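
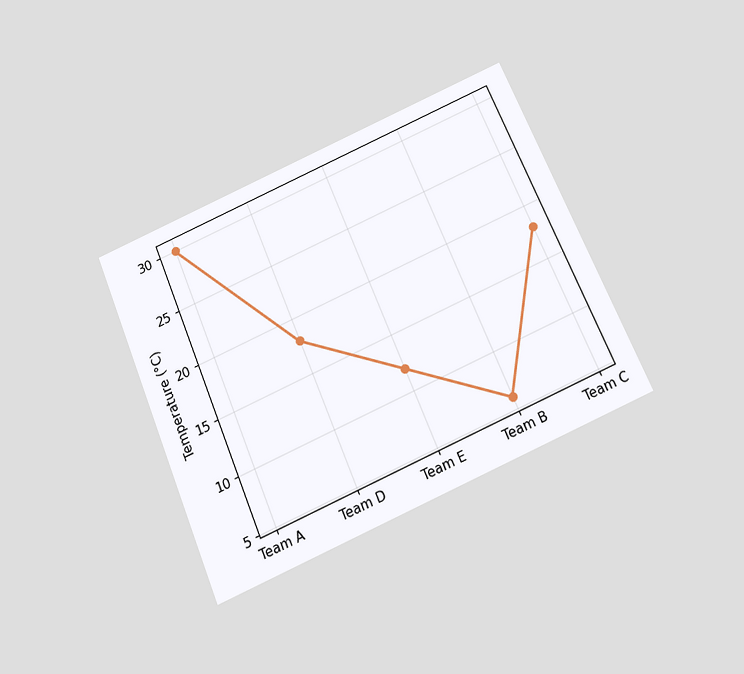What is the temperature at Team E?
The chart is tilted about 23° counter-clockwise and viewed slightly from below. At Team E, the line is at 12°C.

12°C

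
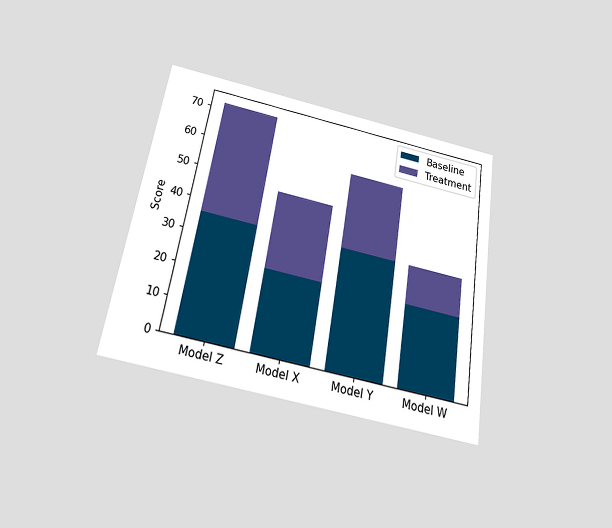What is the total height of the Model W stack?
36

The chart is tilted about 9° clockwise and viewed slightly from below. The Model W stack's top reaches 36 on the y-axis.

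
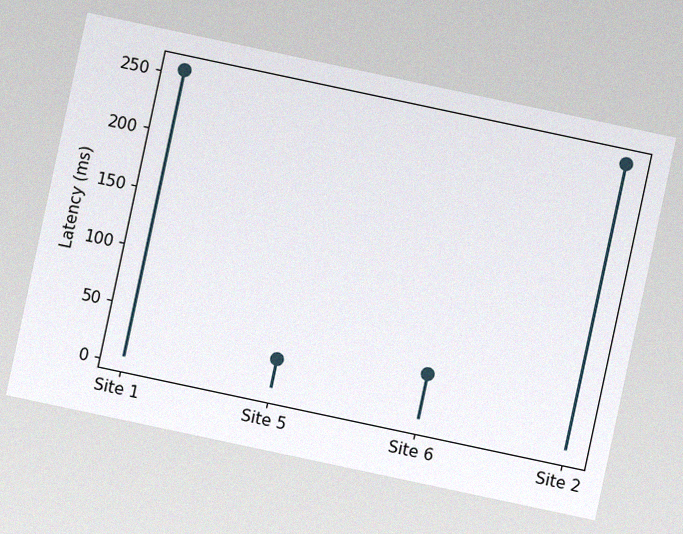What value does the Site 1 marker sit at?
255ms

The chart is tilted about 12° clockwise, with some photo noise. The Site 1 marker sits at 255ms.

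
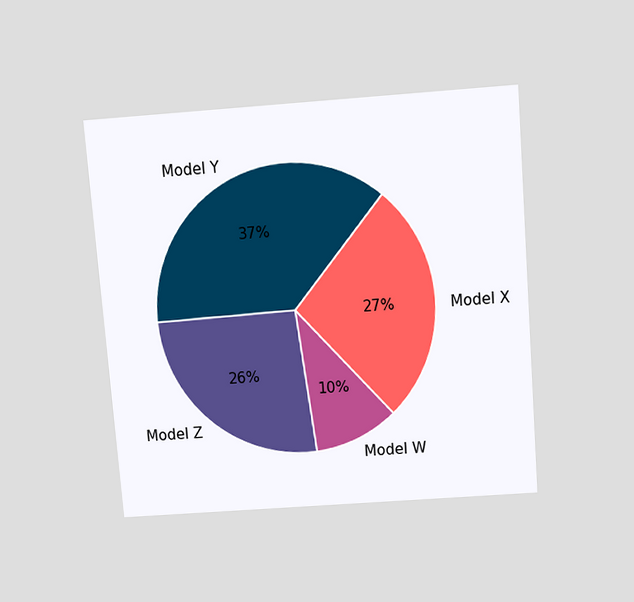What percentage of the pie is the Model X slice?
The chart is tilted about 4° counter-clockwise and viewed slightly from above. The Model X slice takes up 27% of the pie.

27%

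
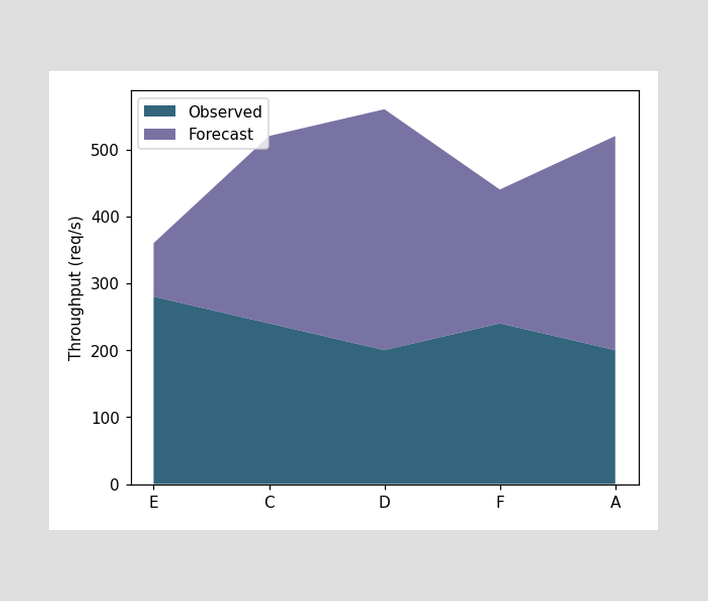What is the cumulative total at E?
The stacked total at E reaches 360req/s.

360req/s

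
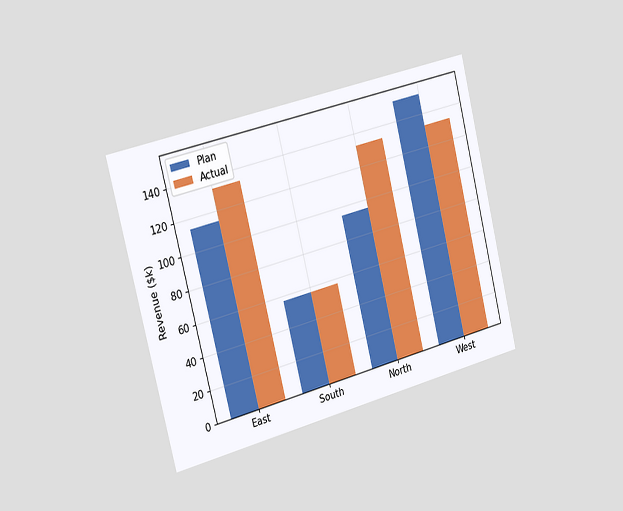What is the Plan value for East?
The chart is tilted about 14° counter-clockwise and viewed slightly from the left. The Plan bar at East reaches $114k on the y-axis.

$114k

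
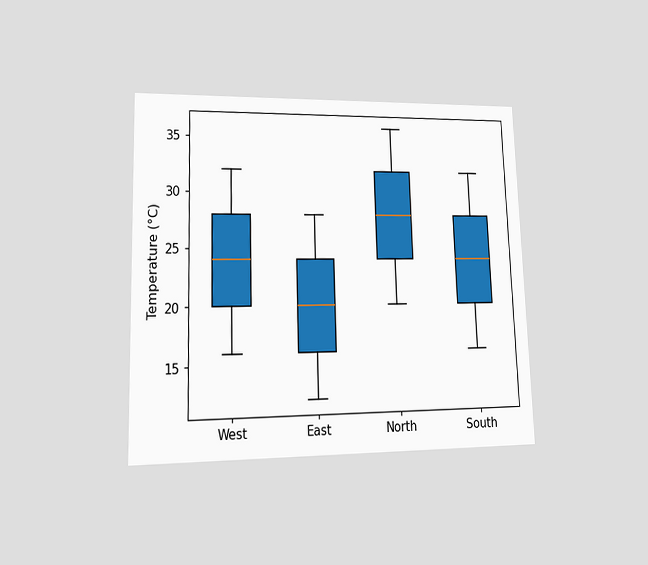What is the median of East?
20°C

The chart is viewed at a slight angle. The median line in the East box sits at 20°C.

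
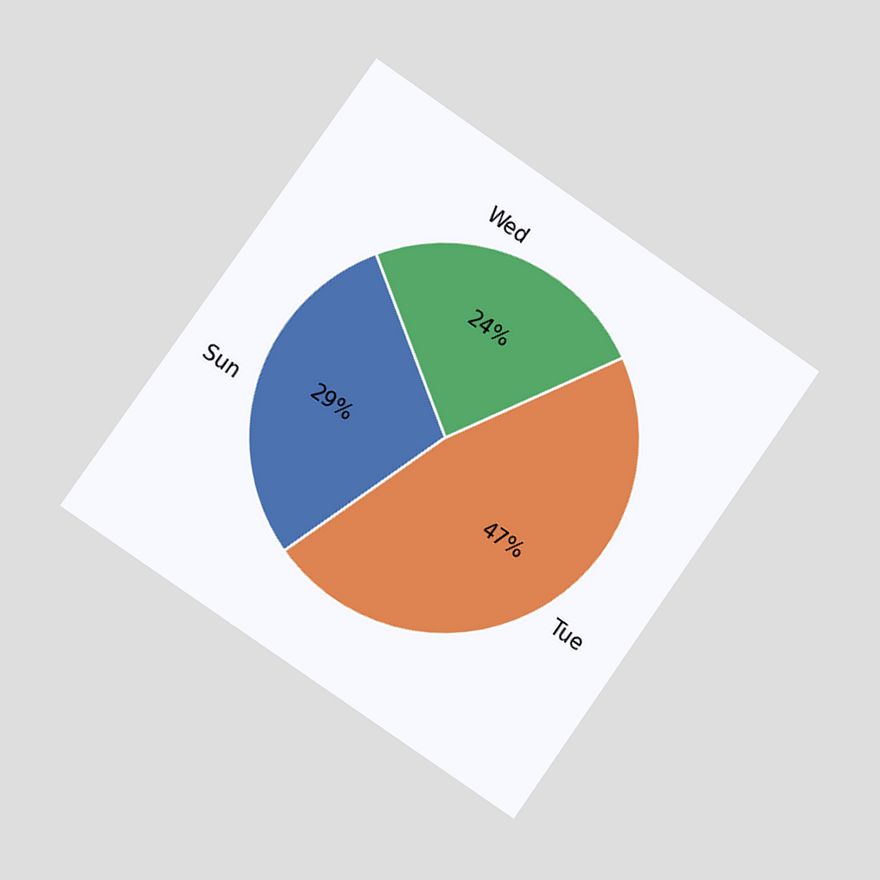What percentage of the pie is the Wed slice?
The chart is tilted about 35° clockwise and viewed slightly from the left. The Wed slice takes up 24% of the pie.

24%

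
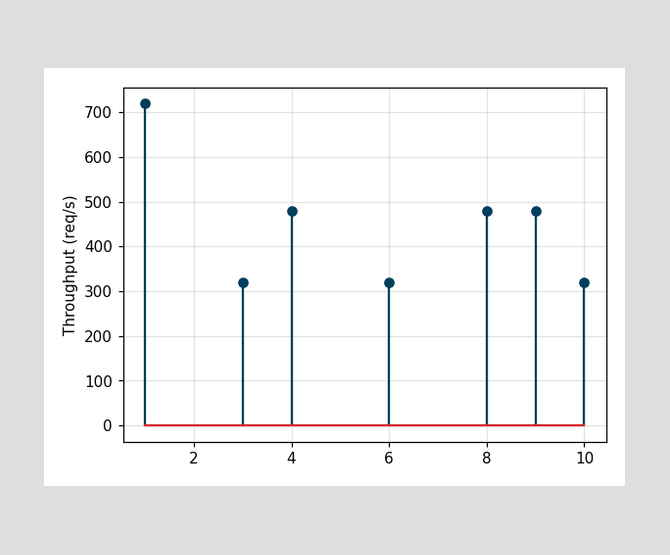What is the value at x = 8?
The stem at x=8 reaches 480req/s.

480req/s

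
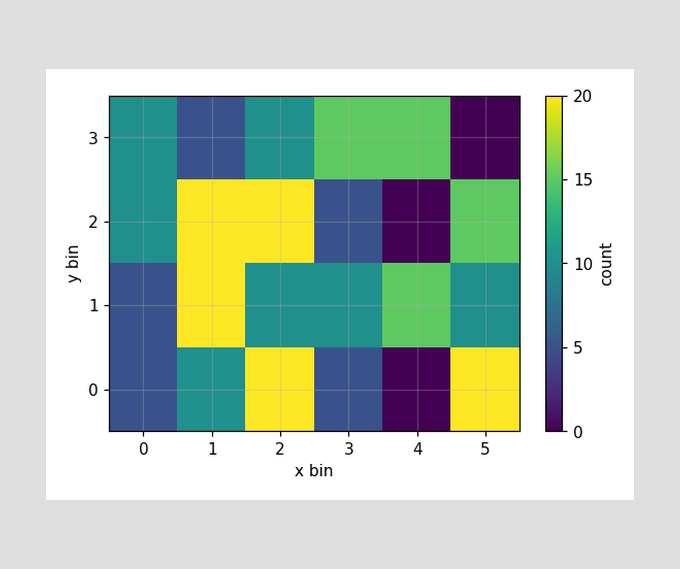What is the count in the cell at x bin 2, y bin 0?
20

Matching the cell (2, 0) against the colorbar gives 20.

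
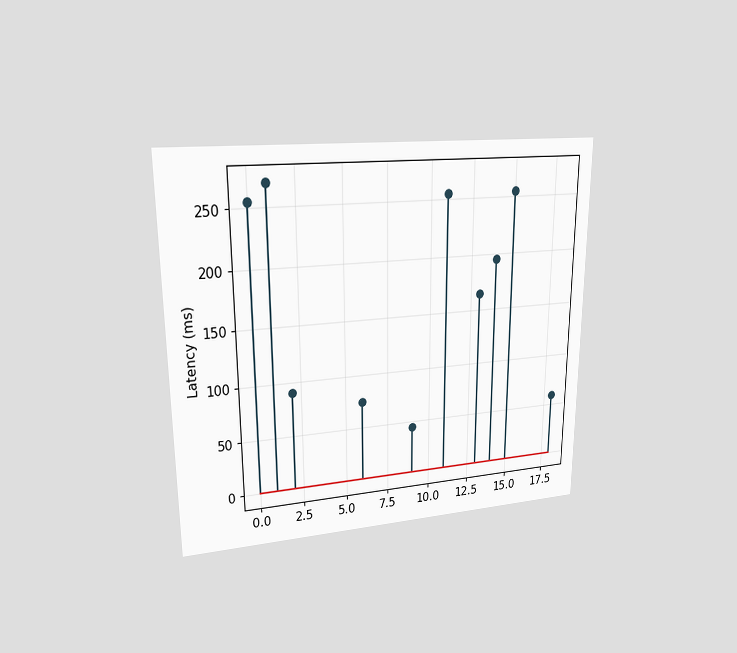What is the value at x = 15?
The chart is viewed at a slight angle. The stem at x=15 reaches 255ms.

255ms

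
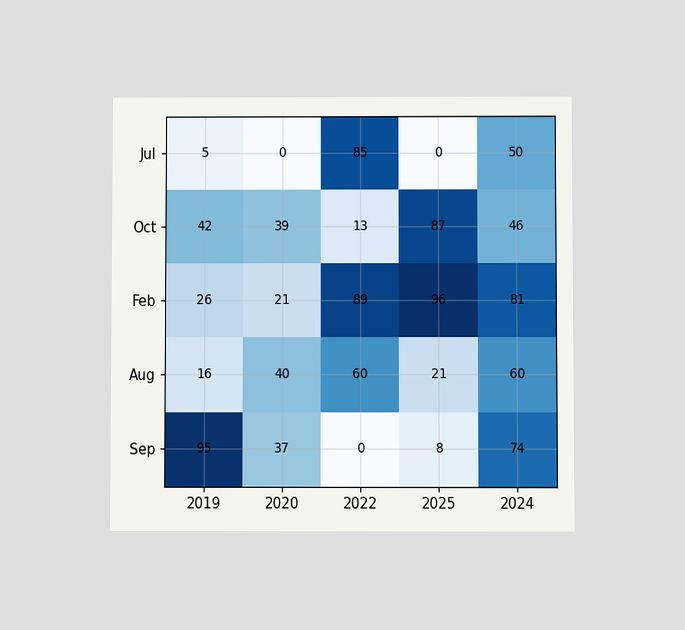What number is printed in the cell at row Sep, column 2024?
74

The chart is viewed at a slight angle. The (Sep, 2024) cell reads 74.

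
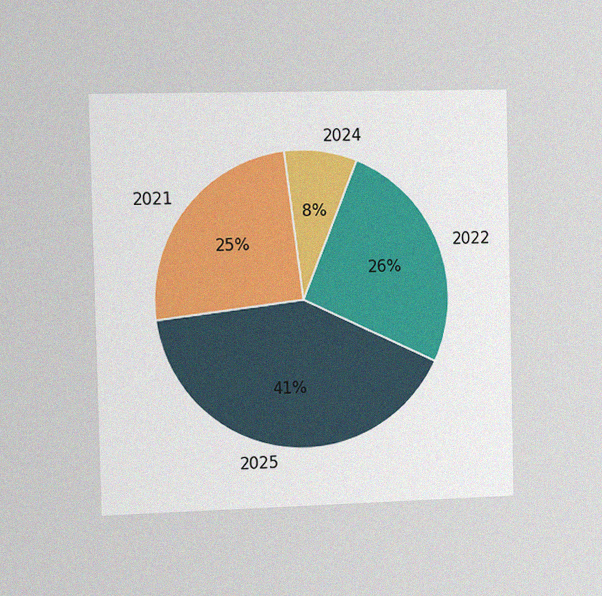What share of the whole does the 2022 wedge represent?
The chart is viewed slightly from the left, with some photo noise. The 2022 slice takes up 26% of the pie.

26%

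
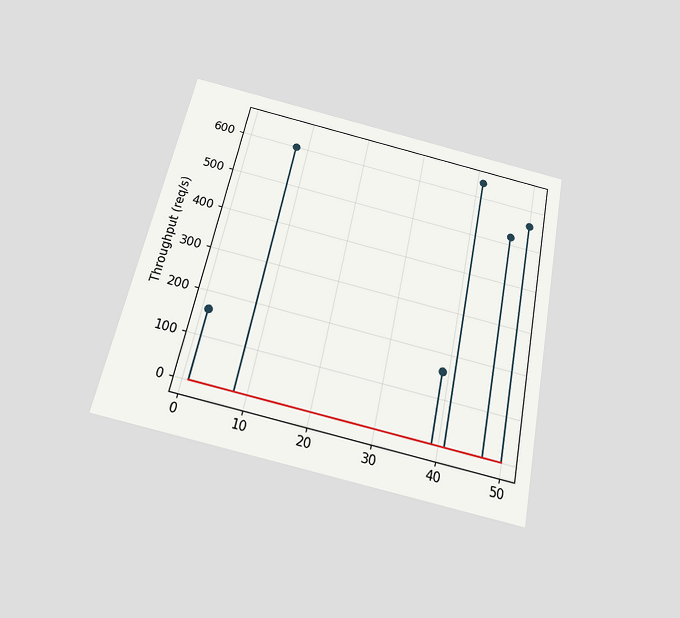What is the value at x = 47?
The chart is tilted about 12° clockwise and viewed slightly from below. The stem at x=47 reaches 520req/s.

520req/s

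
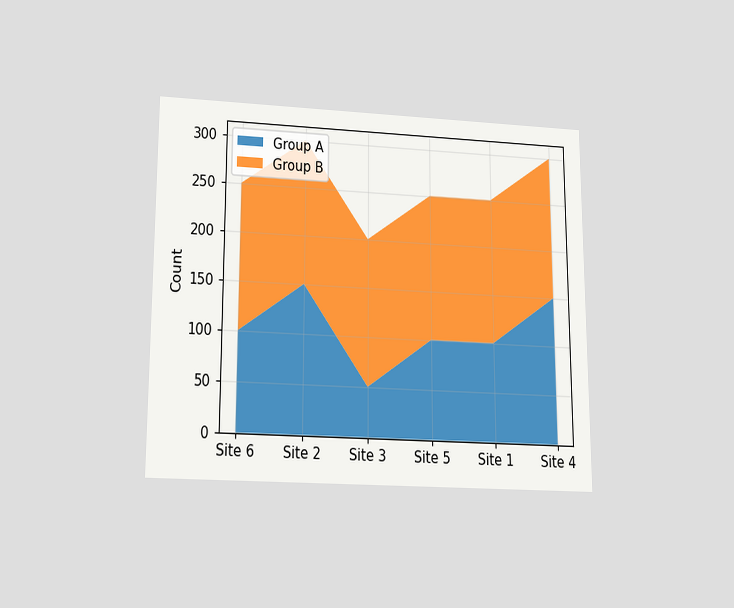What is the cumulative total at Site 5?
250

The chart is viewed slightly from below. The stacked total at Site 5 reaches 250.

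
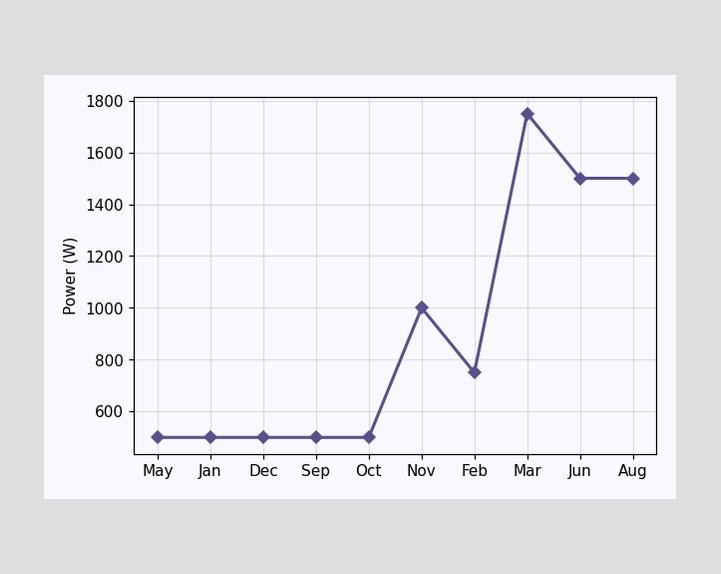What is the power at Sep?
500W

At Sep, the line is at 500W.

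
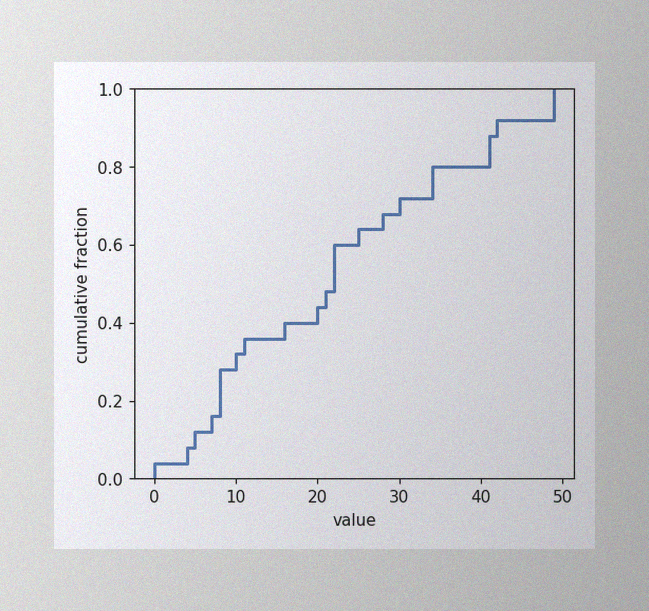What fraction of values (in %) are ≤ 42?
92%

The image has some photo noise and uneven lighting. At x=42 the ECDF step is at 92%.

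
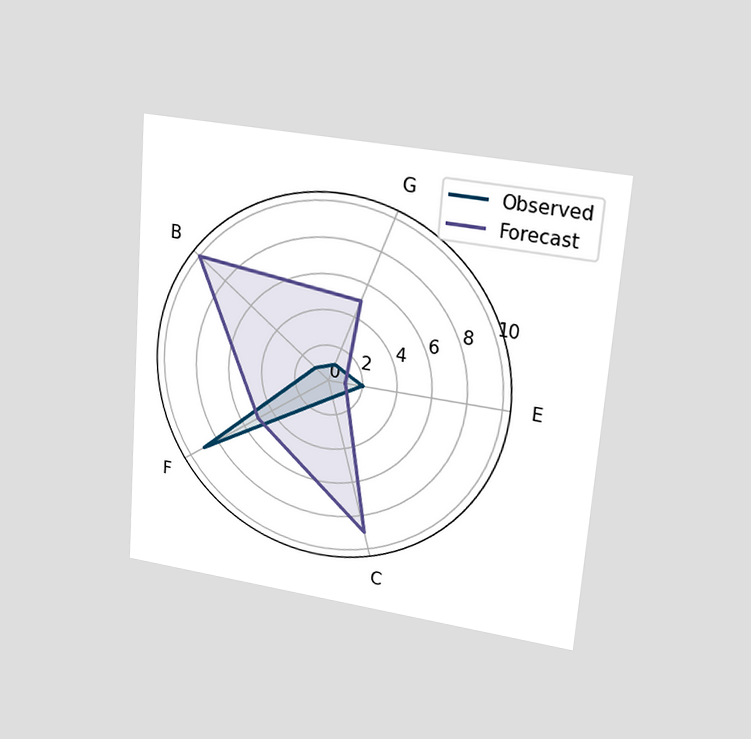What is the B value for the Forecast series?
10

The chart is tilted about 4° clockwise and viewed at a slight angle. On the B axis, Forecast reaches 10.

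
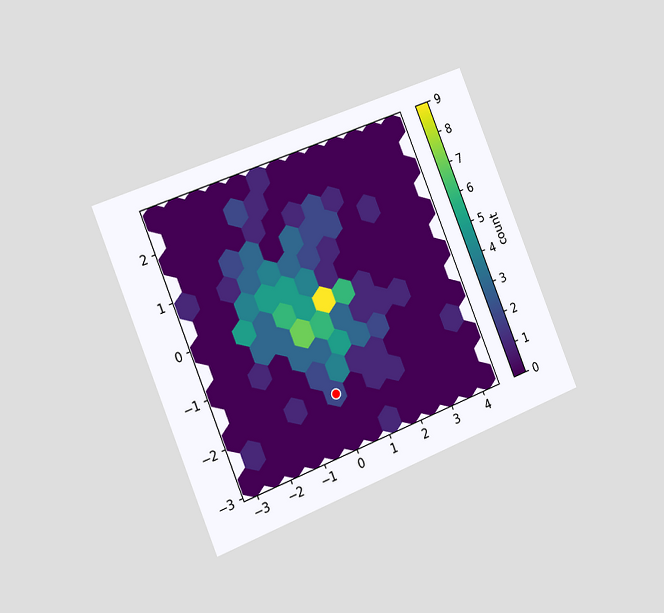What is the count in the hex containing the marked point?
The chart is tilted about 22° counter-clockwise and viewed slightly from the left. The marked hex reads 2 on the colorbar.

2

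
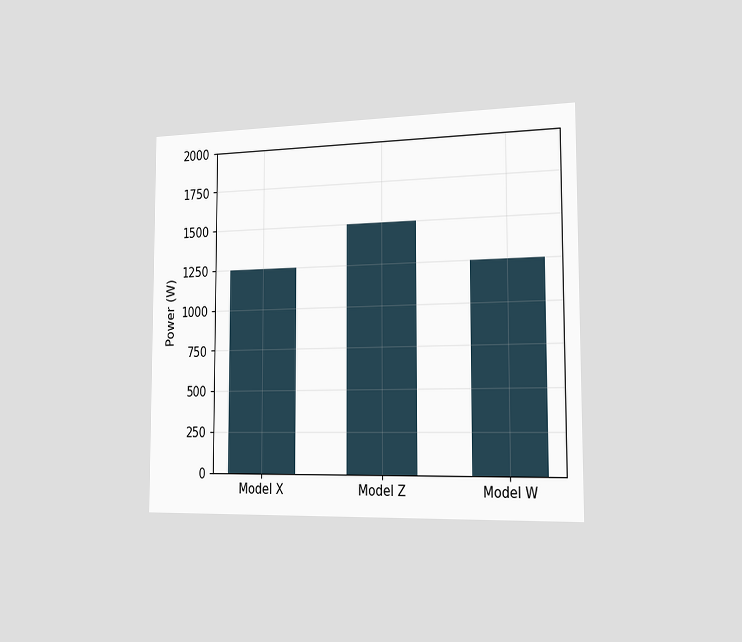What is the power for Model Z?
The chart is viewed slightly from the right. Reading along the chart's y-axis, the Model Z bar reaches 1500W.

1500W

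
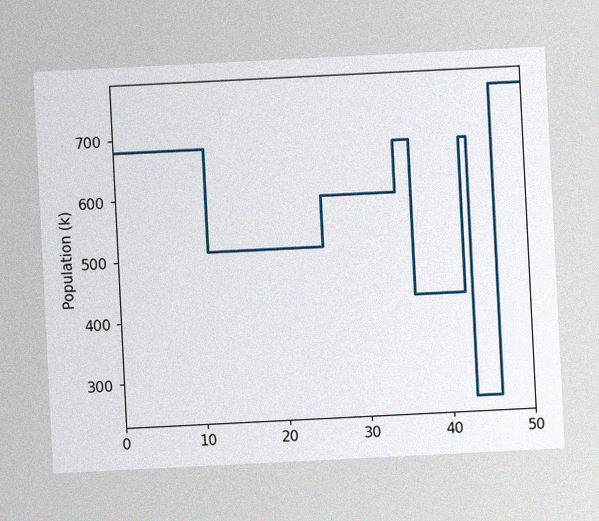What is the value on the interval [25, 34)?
595k

The chart is tilted about 3° counter-clockwise, with some photo noise. On [25, 34) the step sits at 595k.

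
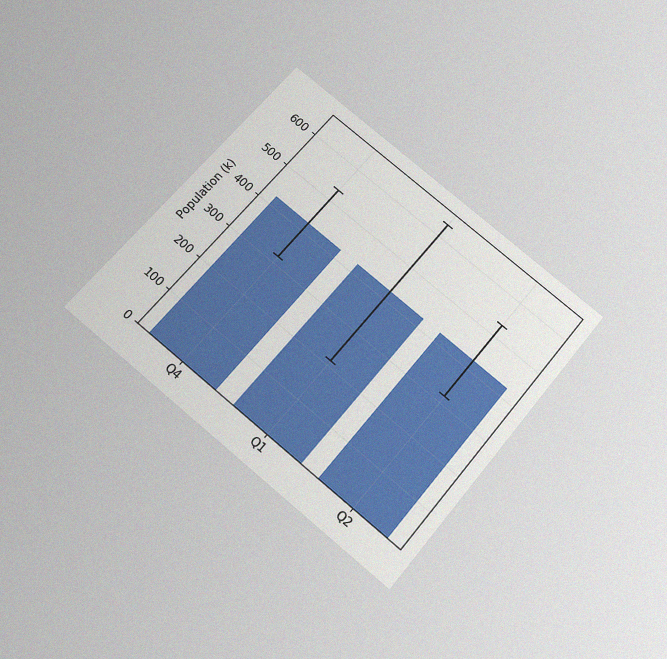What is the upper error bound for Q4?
530k

The chart is tilted about 40° clockwise and viewed slightly from below, with some photo noise. The Q4 bar's upper whisker reaches 530k.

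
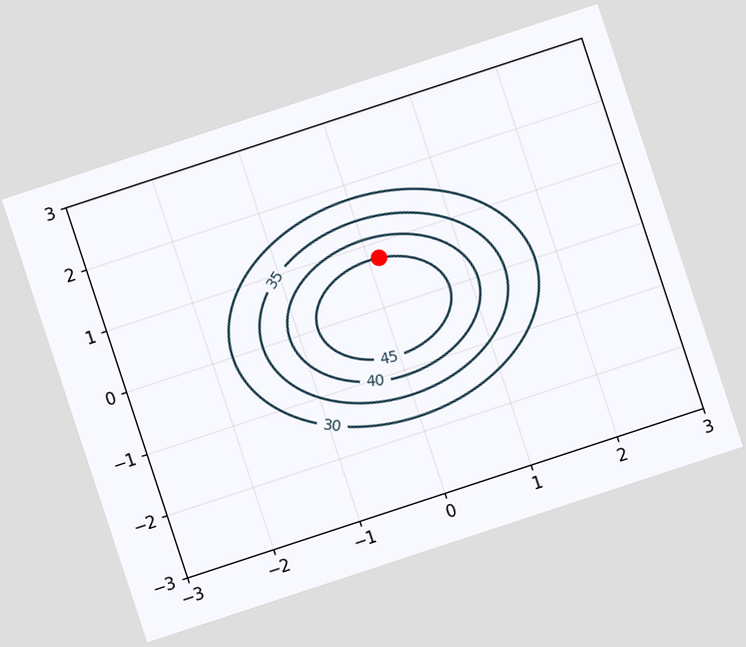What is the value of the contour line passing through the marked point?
The chart is tilted about 18° counter-clockwise. The marked point sits on the contour labelled 45.

45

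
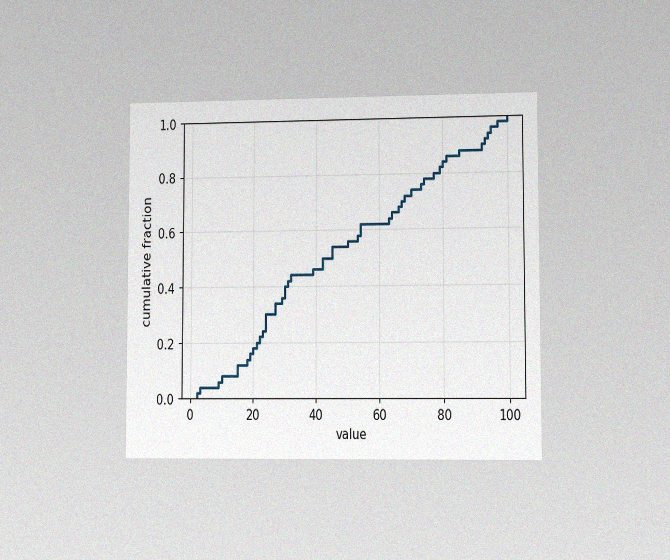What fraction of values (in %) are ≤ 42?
50%

The chart is viewed slightly from the right, with some photo noise. At x=42 the ECDF step is at 50%.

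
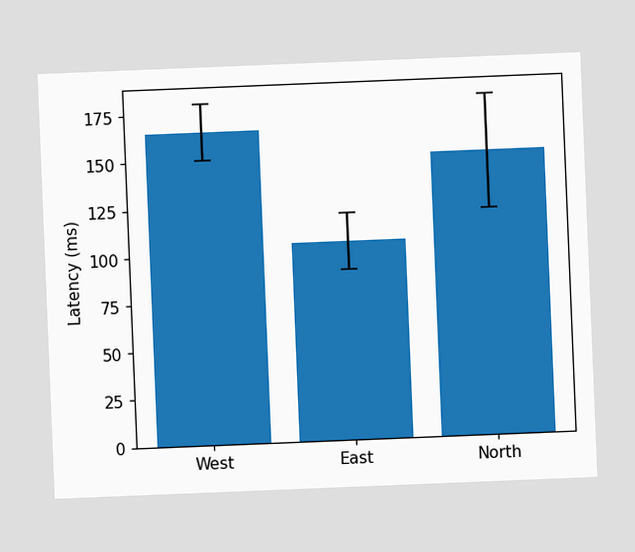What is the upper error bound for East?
120ms

The chart is tilted about 2° counter-clockwise. The East bar's upper whisker reaches 120ms.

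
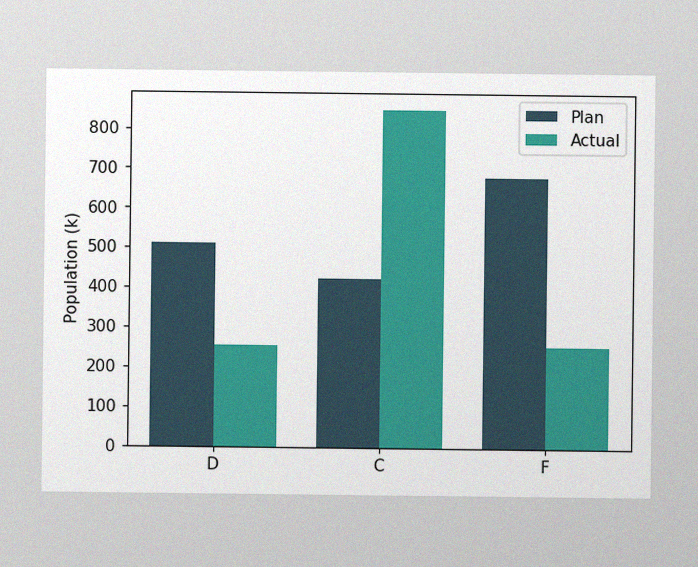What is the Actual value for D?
255k

The image has some photo noise and uneven lighting. The Actual bar at D reaches 255k on the y-axis.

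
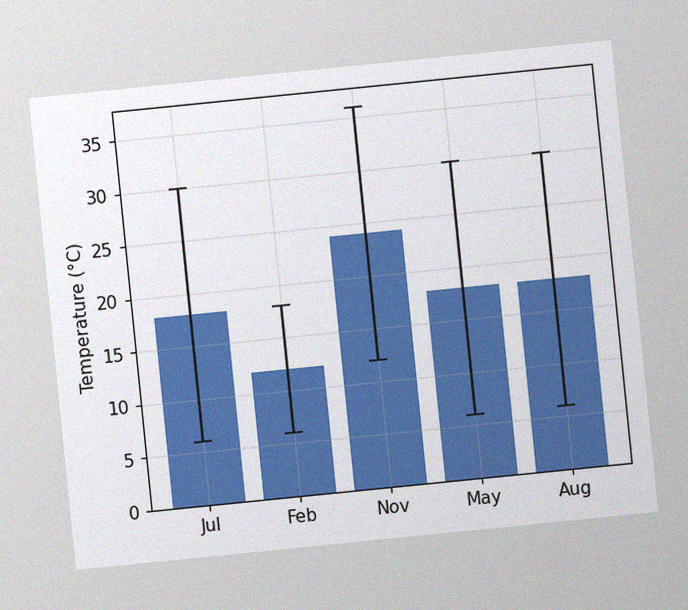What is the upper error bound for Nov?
36°C

The chart is tilted about 6° counter-clockwise, with some photo noise. The Nov bar's upper whisker reaches 36°C.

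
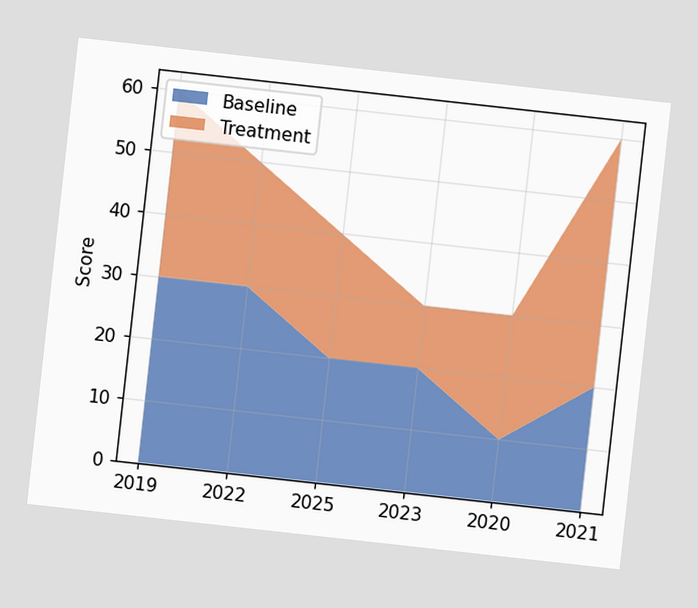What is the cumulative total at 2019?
60

The chart is tilted about 6° clockwise. The stacked total at 2019 reaches 60.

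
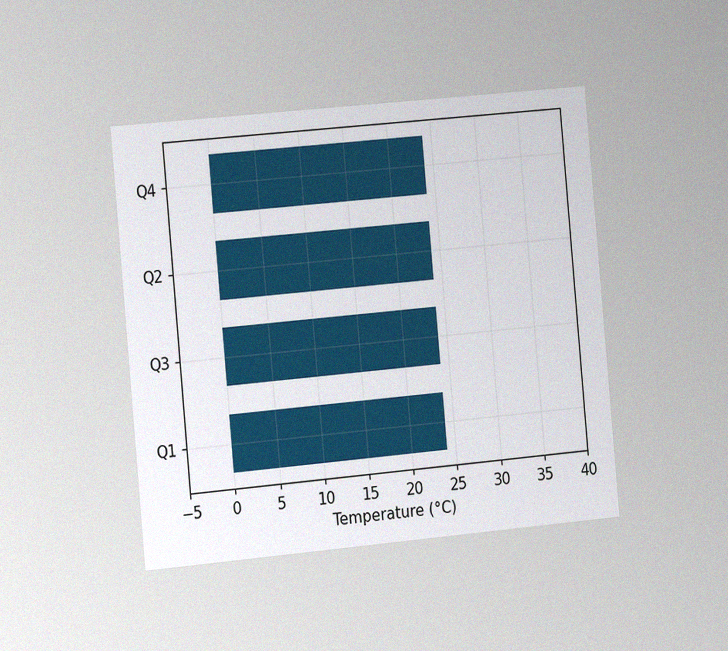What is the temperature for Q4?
The chart is tilted about 5° counter-clockwise and viewed at a slight angle, with some photo noise. Reading along the chart's x-axis, the Q4 bar reaches 24°C.

24°C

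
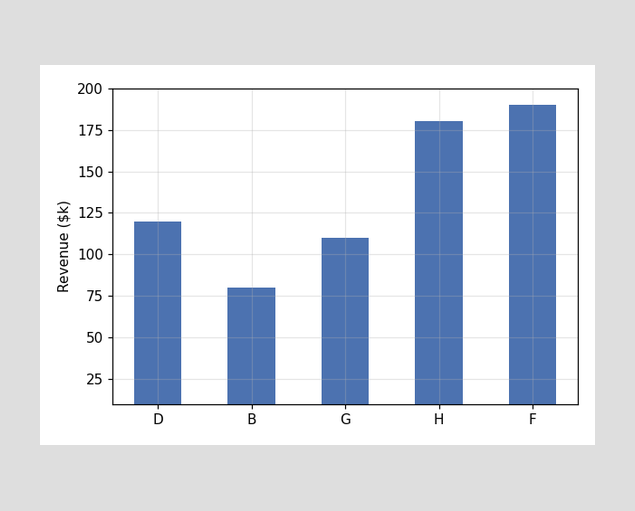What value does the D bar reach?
$120k

Reading along the chart's y-axis, the D bar reaches $120k.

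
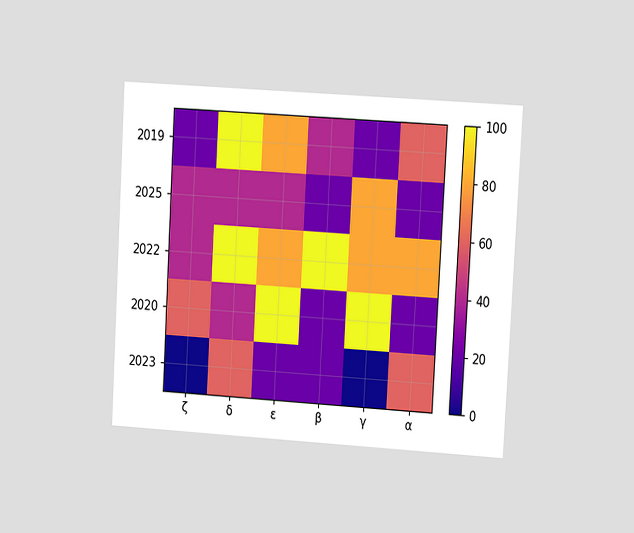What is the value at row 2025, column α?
The chart is tilted about 3° clockwise and viewed at a slight angle. Matching cell (2025, α) against the colorbar gives 20.

20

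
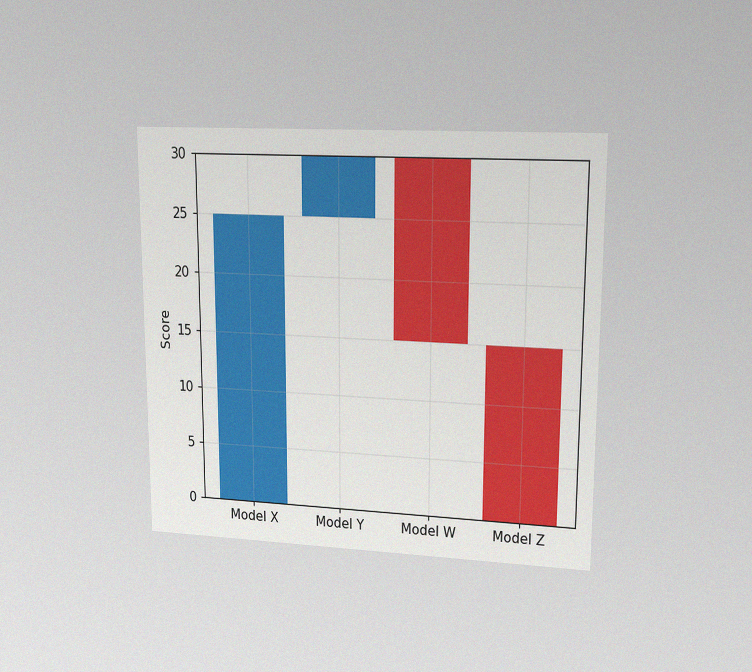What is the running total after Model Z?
The chart is viewed at a slight angle, with some photo noise. After Model Z the running total reaches 0.

0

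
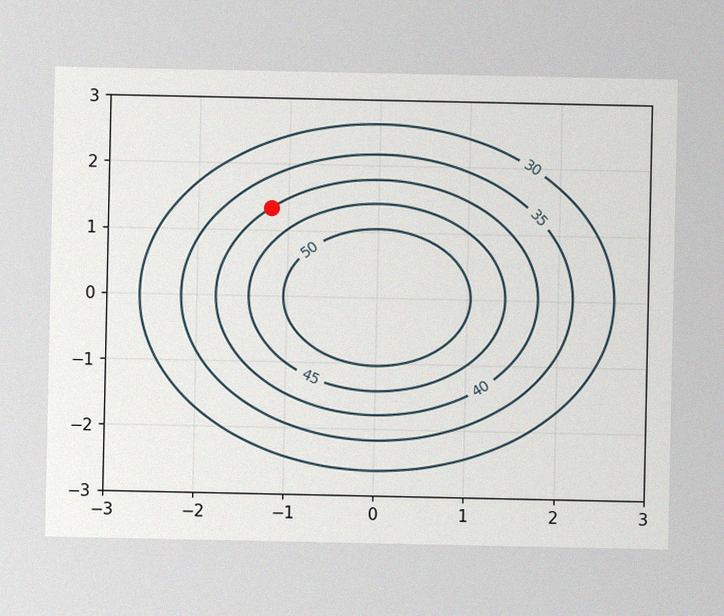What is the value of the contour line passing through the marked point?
The image has some photo noise and uneven lighting. The marked point sits on the contour labelled 40.

40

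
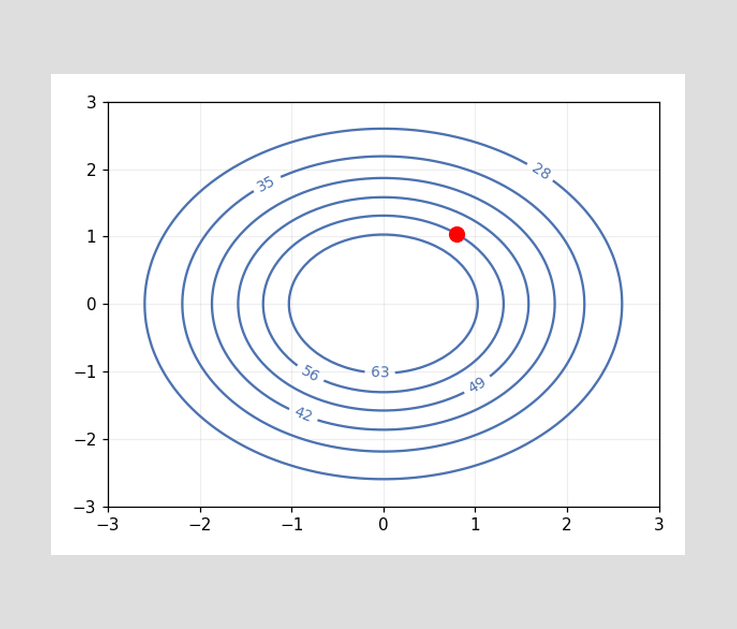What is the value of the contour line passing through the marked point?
56

The marked point sits on the contour labelled 56.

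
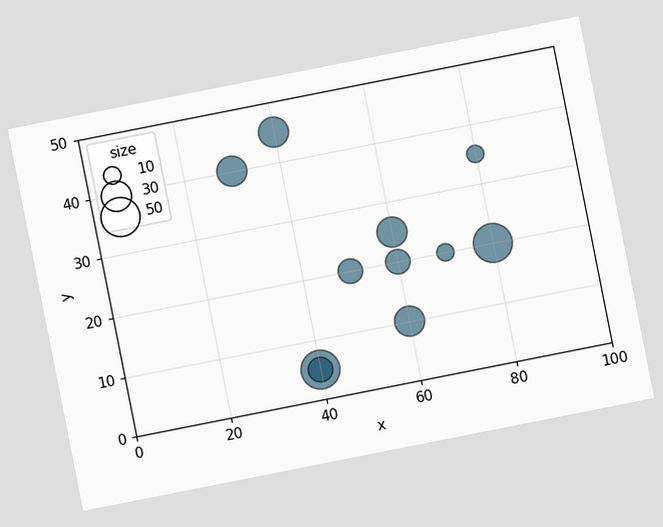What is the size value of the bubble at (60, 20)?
20

The chart is tilted about 11° counter-clockwise. Matching the bubble at (60, 20) against the size legend gives 20.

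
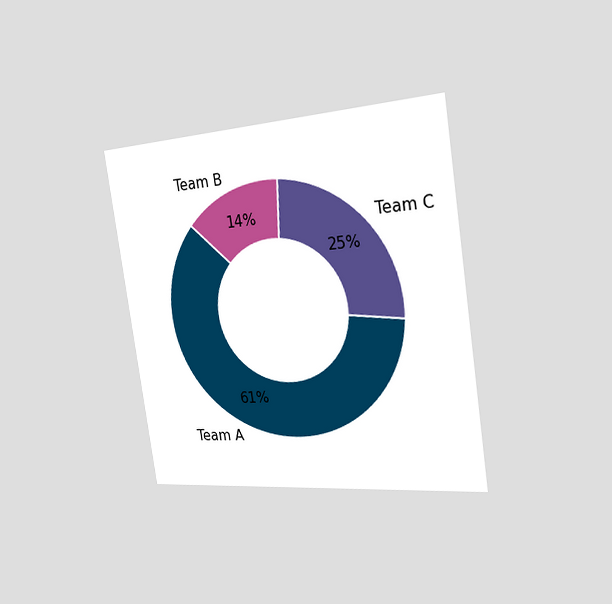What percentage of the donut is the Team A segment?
The chart is tilted about 9° counter-clockwise and viewed slightly from the right. The Team A segment takes up 61% of the ring.

61%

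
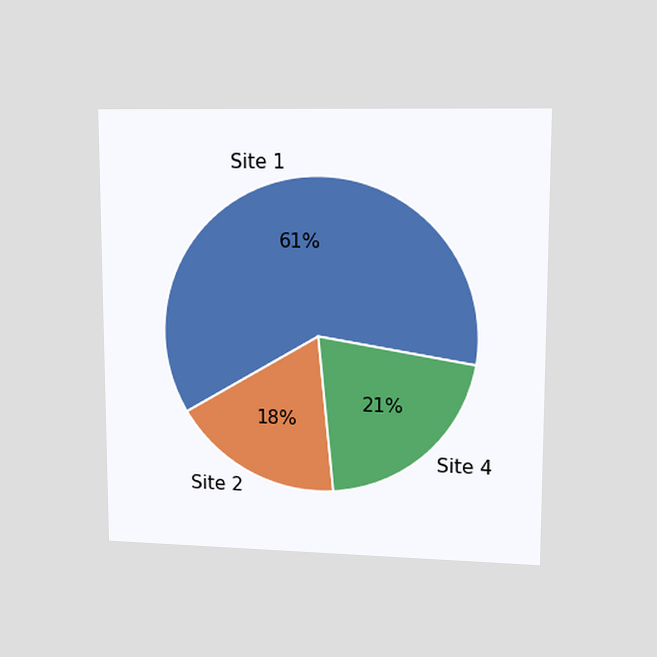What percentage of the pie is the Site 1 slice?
The chart is viewed at a slight angle. The Site 1 slice takes up 61% of the pie.

61%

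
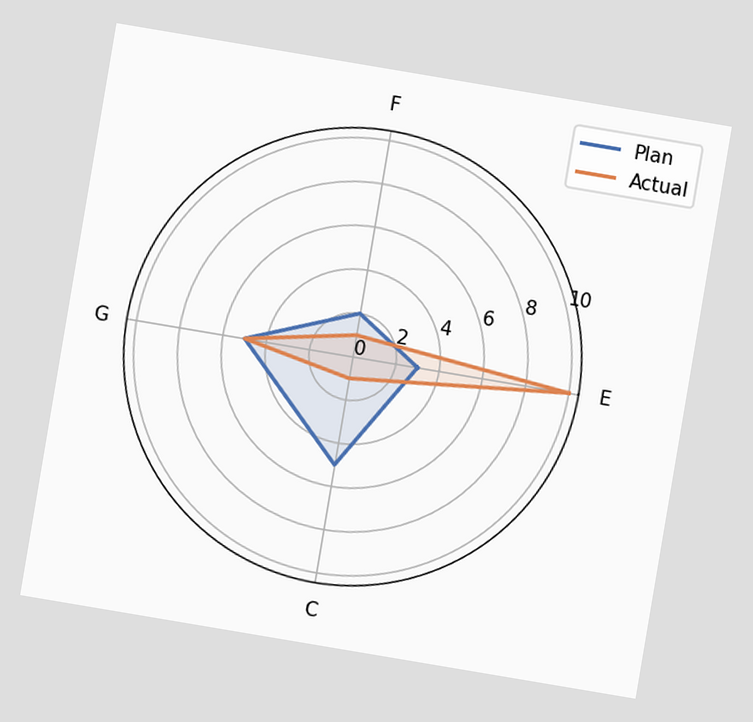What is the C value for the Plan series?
5

The chart is tilted about 10° clockwise. On the C axis, Plan reaches 5.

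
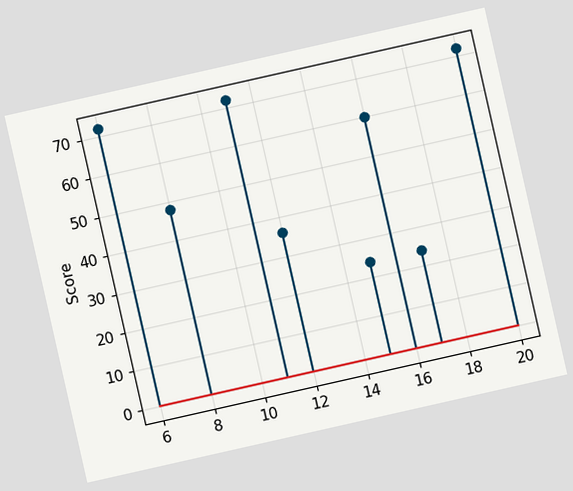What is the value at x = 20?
The chart is tilted about 13° counter-clockwise. The stem at x=20 reaches 72.

72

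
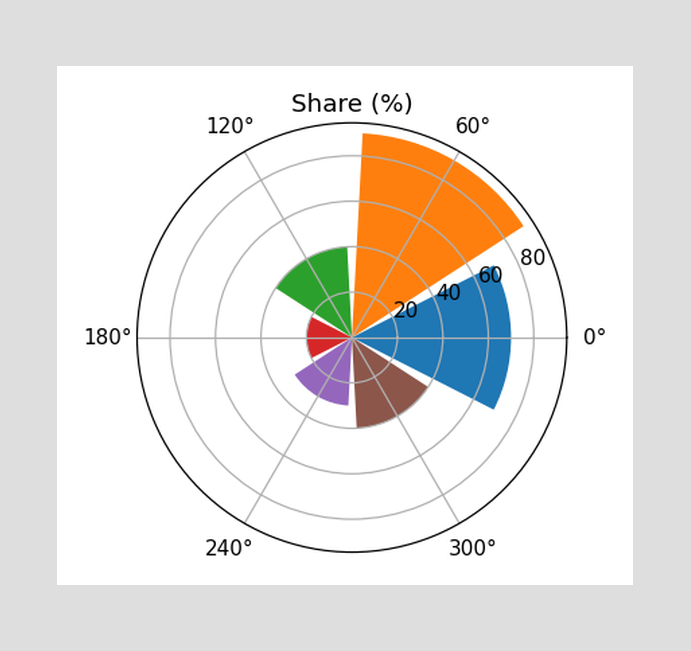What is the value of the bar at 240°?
30%

The bar at 240° reaches 30% on the radial axis.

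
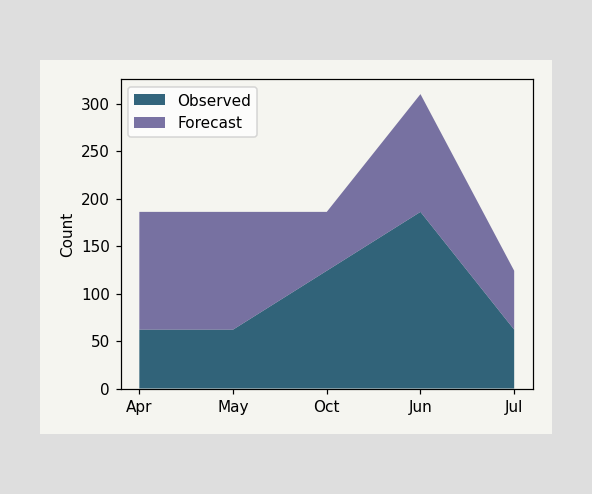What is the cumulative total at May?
186

The stacked total at May reaches 186.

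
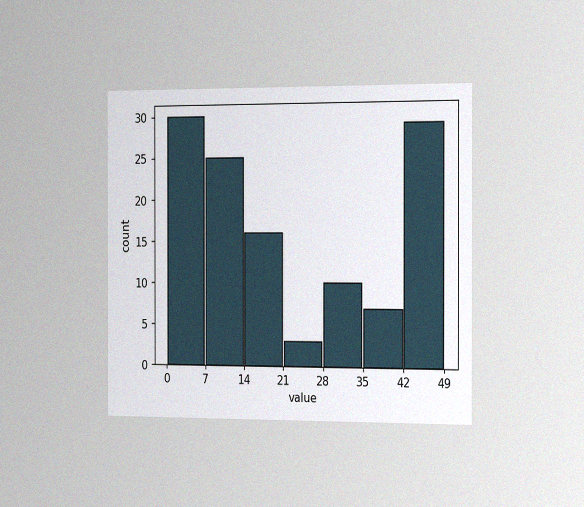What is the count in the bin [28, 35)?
10

The chart is viewed slightly from the right, with some photo noise. The [28, 35) bin has height 10.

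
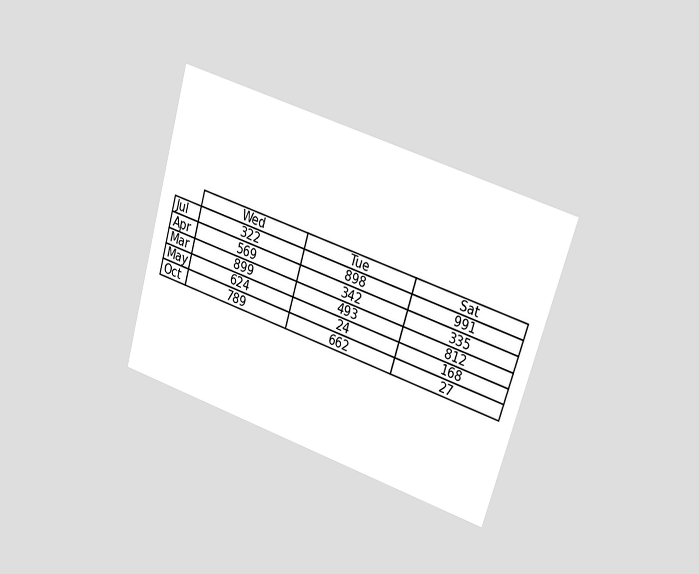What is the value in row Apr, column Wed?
The chart is tilted about 17° clockwise and viewed at a slight angle. The (Apr, Wed) cell reads 569.

569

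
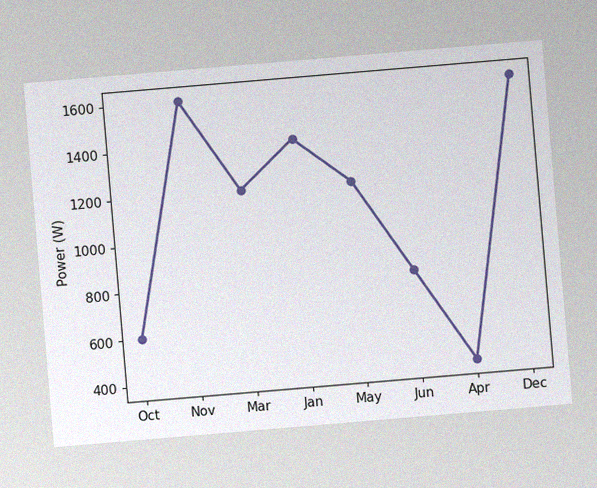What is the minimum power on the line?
400W

The chart is tilted about 5° counter-clockwise, with some photo noise. The lowest point is at Apr, and reading across to the y-axis gives 400W.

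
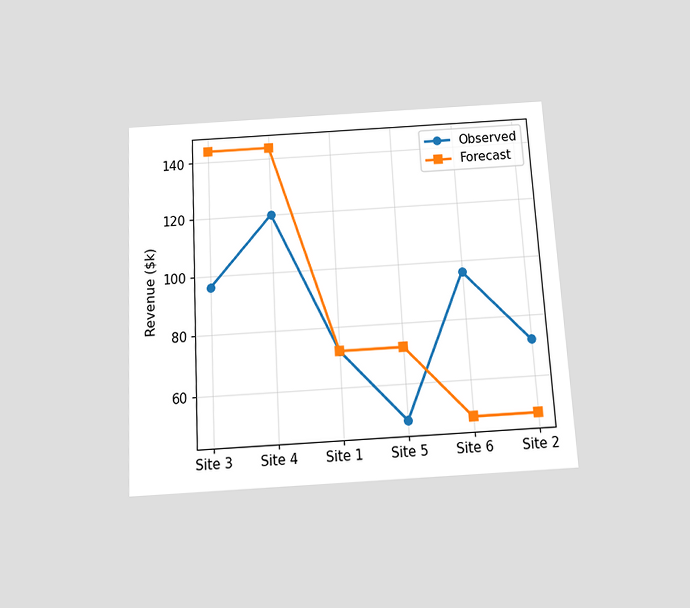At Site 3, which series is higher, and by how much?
The chart is tilted about 3° counter-clockwise and viewed slightly from below. At Site 3, Forecast sits above the other line by $48k.

Forecast, by $48k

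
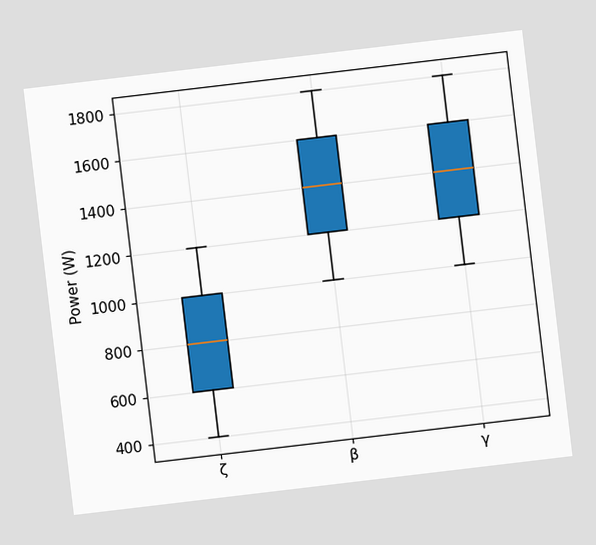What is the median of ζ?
The chart is tilted about 7° counter-clockwise. The median line in the ζ box sits at 800W.

800W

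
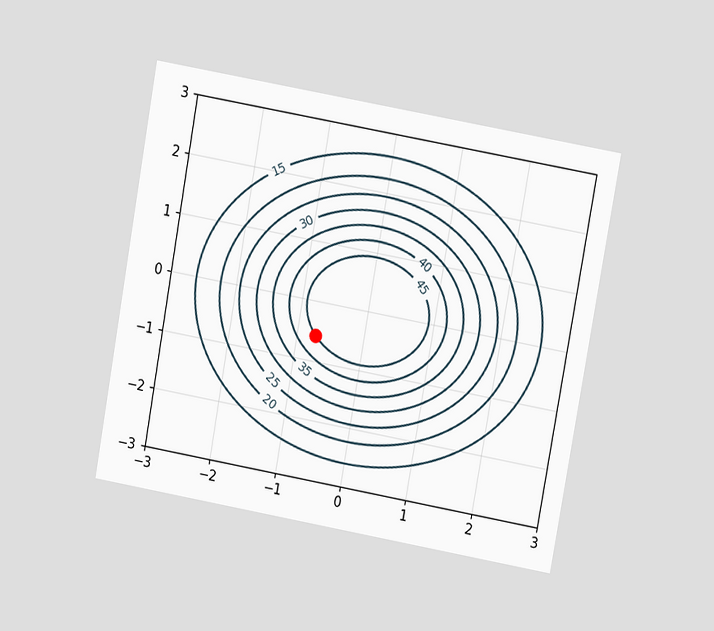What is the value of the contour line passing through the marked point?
The chart is tilted about 10° clockwise and viewed at a slight angle. The marked point sits on the contour labelled 45.

45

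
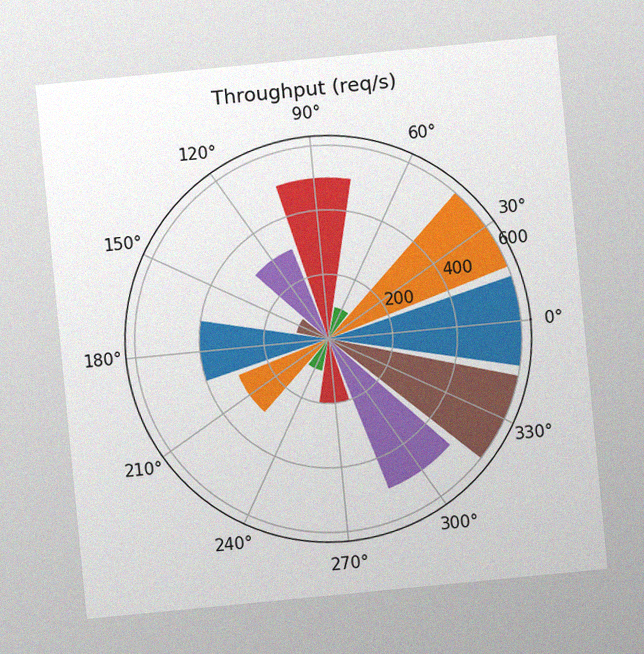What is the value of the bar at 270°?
200req/s

The chart is tilted about 6° counter-clockwise, with some photo noise. The bar at 270° reaches 200req/s on the radial axis.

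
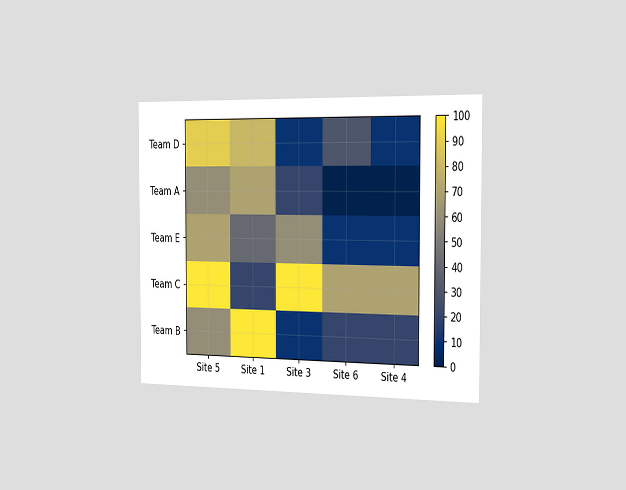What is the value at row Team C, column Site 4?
The chart is viewed slightly from the right. Matching cell (Team C, Site 4) against the colorbar gives 70.

70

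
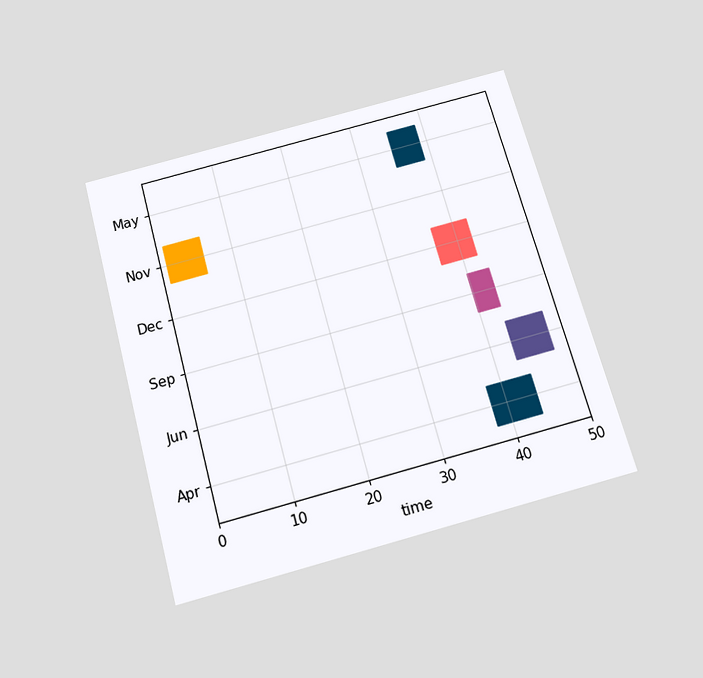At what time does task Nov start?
1

The chart is tilted about 15° counter-clockwise and viewed slightly from below. The Nov bar begins at t=1.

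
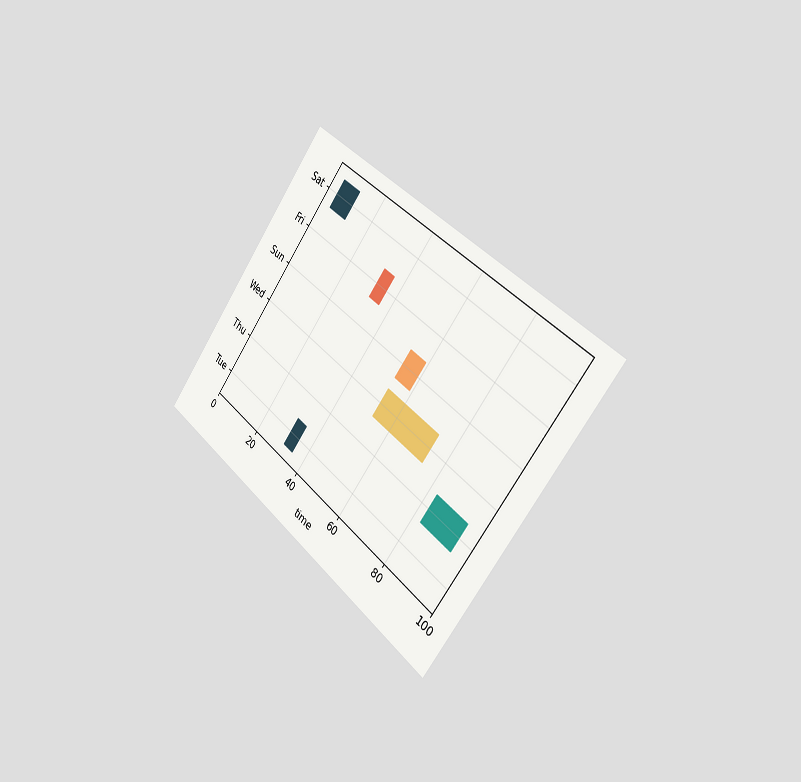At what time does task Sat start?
4

The chart is tilted about 38° clockwise and viewed slightly from the right. The Sat bar begins at t=4.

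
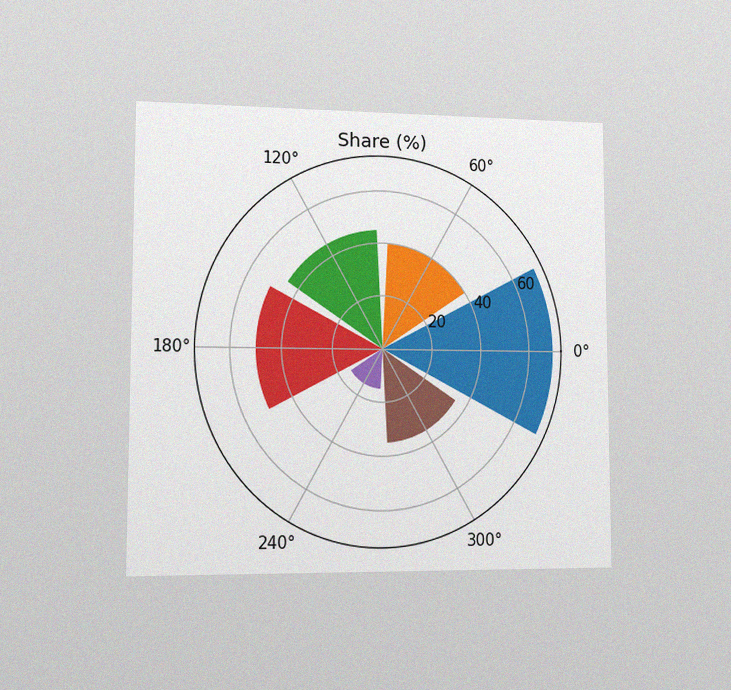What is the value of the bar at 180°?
The chart is viewed slightly from the left, with some photo noise. The bar at 180° reaches 50% on the radial axis.

50%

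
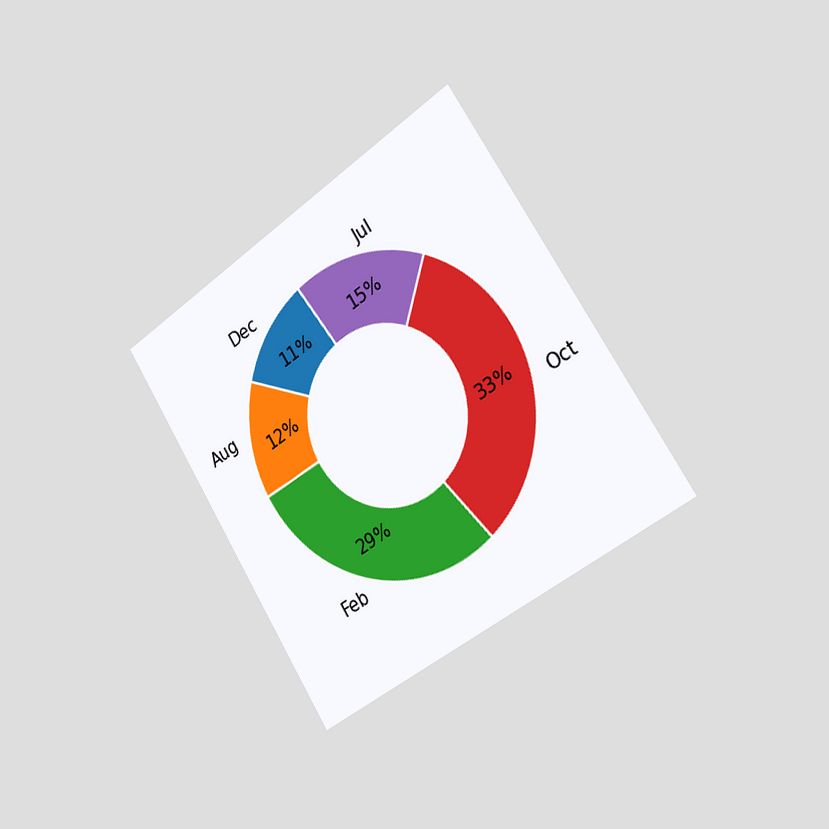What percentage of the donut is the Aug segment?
12%

The chart is tilted about 33° counter-clockwise and viewed slightly from the right. The Aug segment takes up 12% of the ring.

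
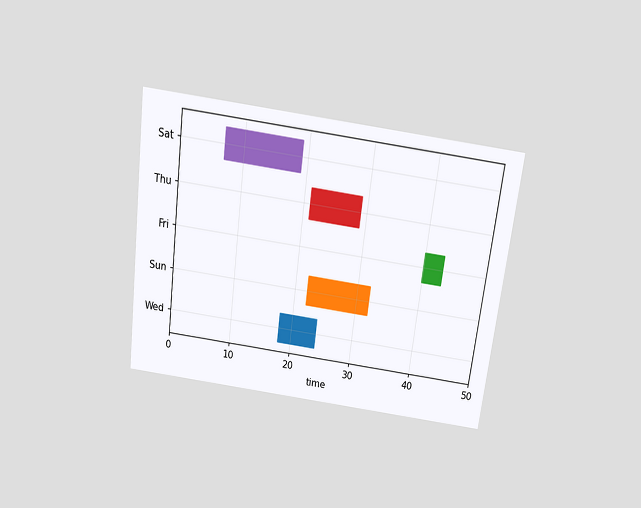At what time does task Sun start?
The chart is tilted about 7° clockwise and viewed slightly from above. The Sun bar begins at t=22.

22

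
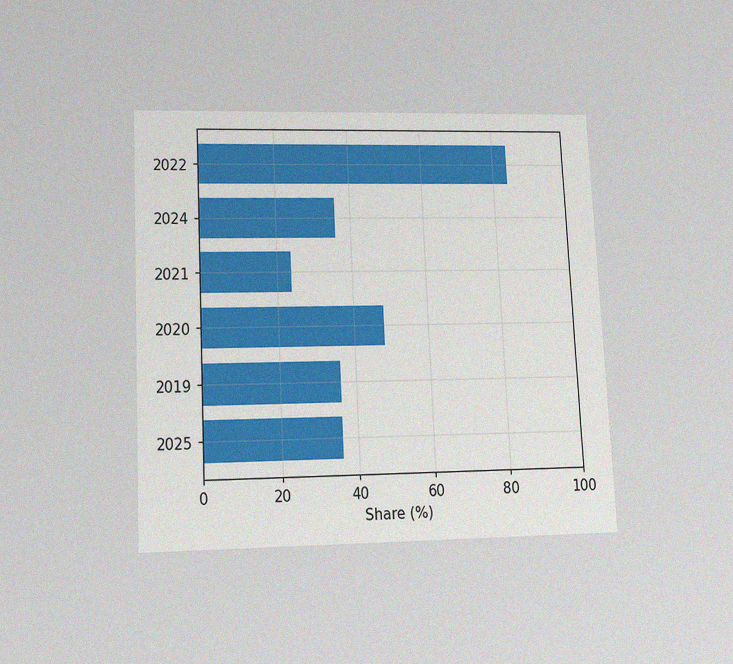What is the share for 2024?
The chart is tilted about 3° counter-clockwise and viewed slightly from below, with some photo noise. Reading along the chart's x-axis, the 2024 bar reaches 36%.

36%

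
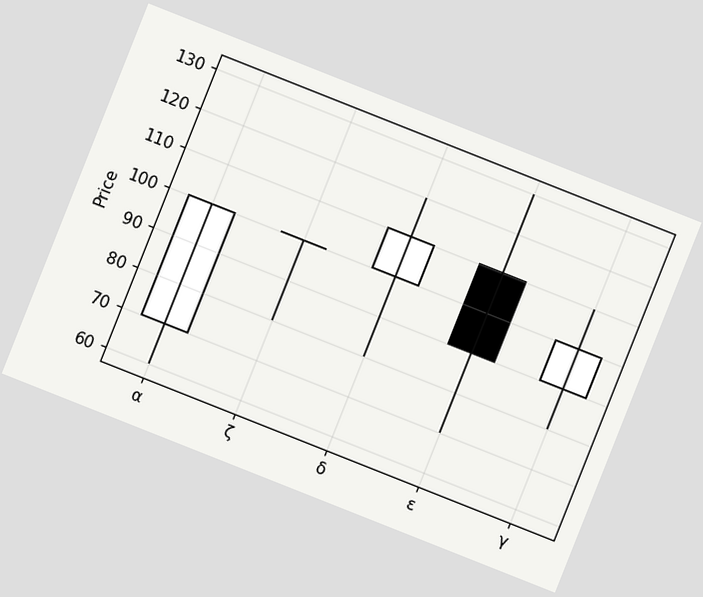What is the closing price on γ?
The chart is tilted about 22° clockwise. The γ candle closes at 100.

100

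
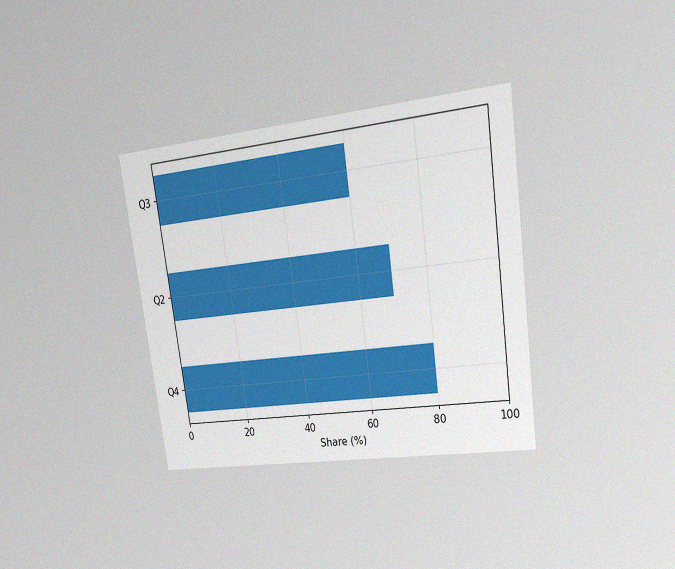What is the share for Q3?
60%

The chart is tilted about 8° counter-clockwise and viewed at a slight angle, with some photo noise. Reading along the chart's x-axis, the Q3 bar reaches 60%.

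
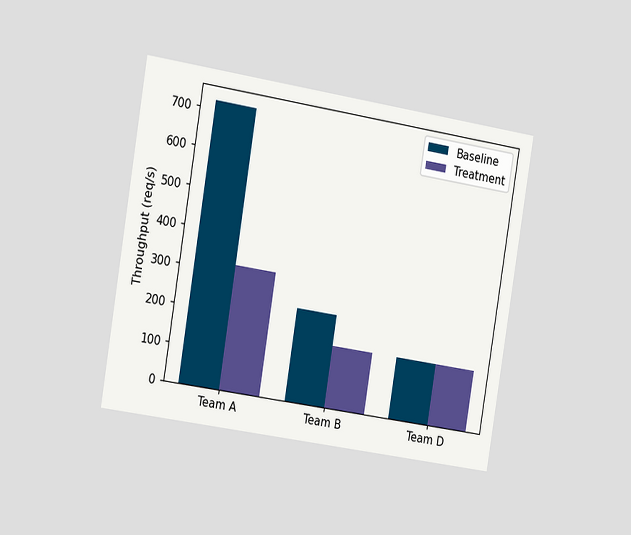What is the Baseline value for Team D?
160req/s

The chart is tilted about 9° clockwise and viewed slightly from the left. The Baseline bar at Team D reaches 160req/s on the y-axis.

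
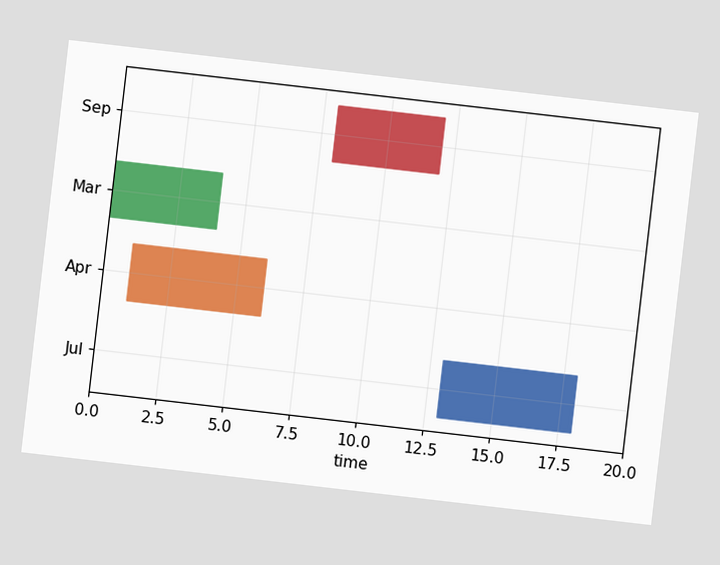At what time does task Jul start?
13

The chart is tilted about 7° clockwise. The Jul bar begins at t=13.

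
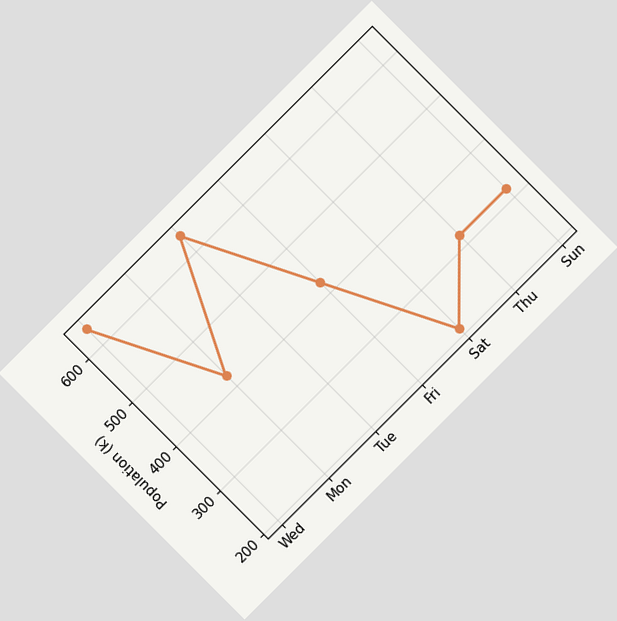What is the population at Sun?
318k

The chart is tilted about 45° counter-clockwise. At Sun, the line is at 318k.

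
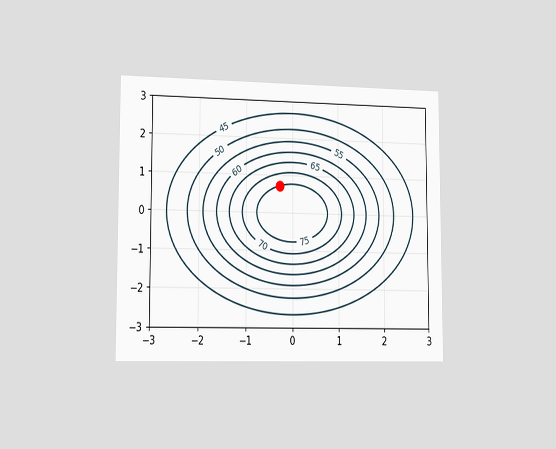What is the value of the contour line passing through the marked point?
75

The chart is viewed slightly from the left. The marked point sits on the contour labelled 75.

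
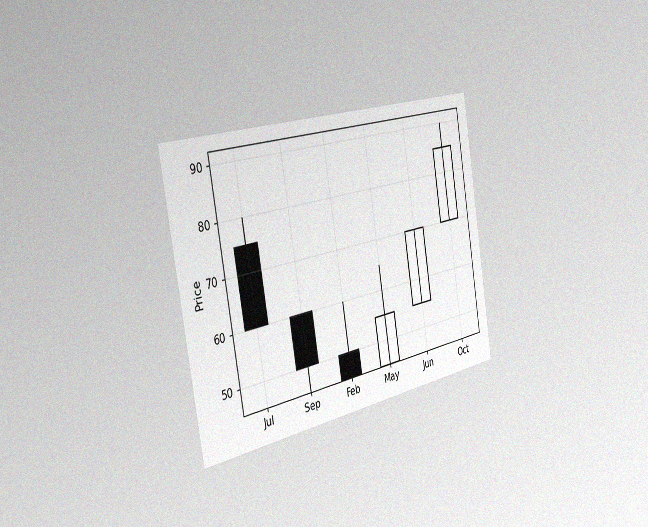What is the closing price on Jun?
70

The chart is tilted about 10° counter-clockwise and viewed slightly from the left, with some photo noise. The Jun candle closes at 70.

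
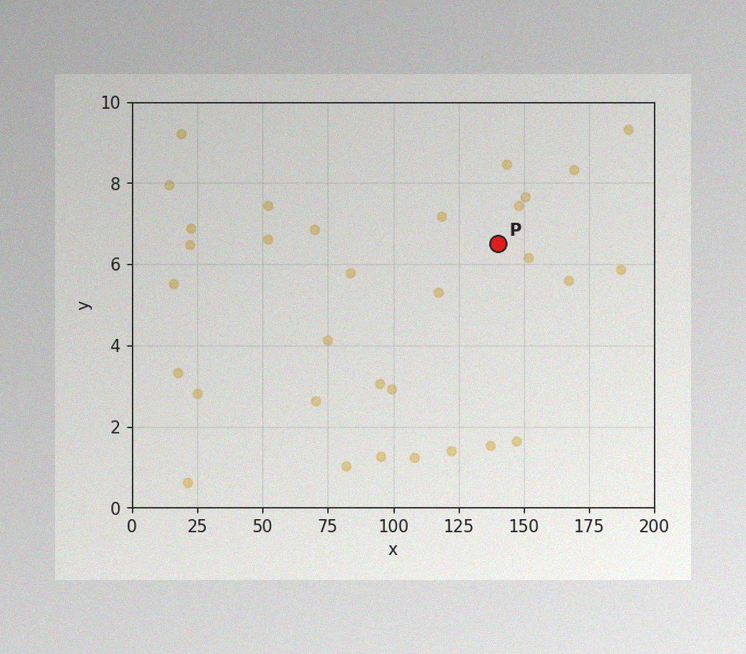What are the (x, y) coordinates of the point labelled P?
The image has some photo noise and uneven lighting. Following the gridlines from P to each axis, P sits at (140, 6.5).

(140, 6.5)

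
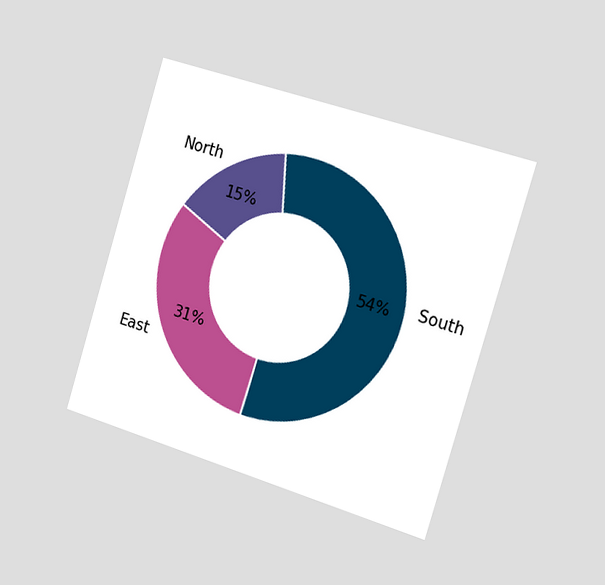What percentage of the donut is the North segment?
The chart is tilted about 17° clockwise and viewed slightly from the right. The North segment takes up 15% of the ring.

15%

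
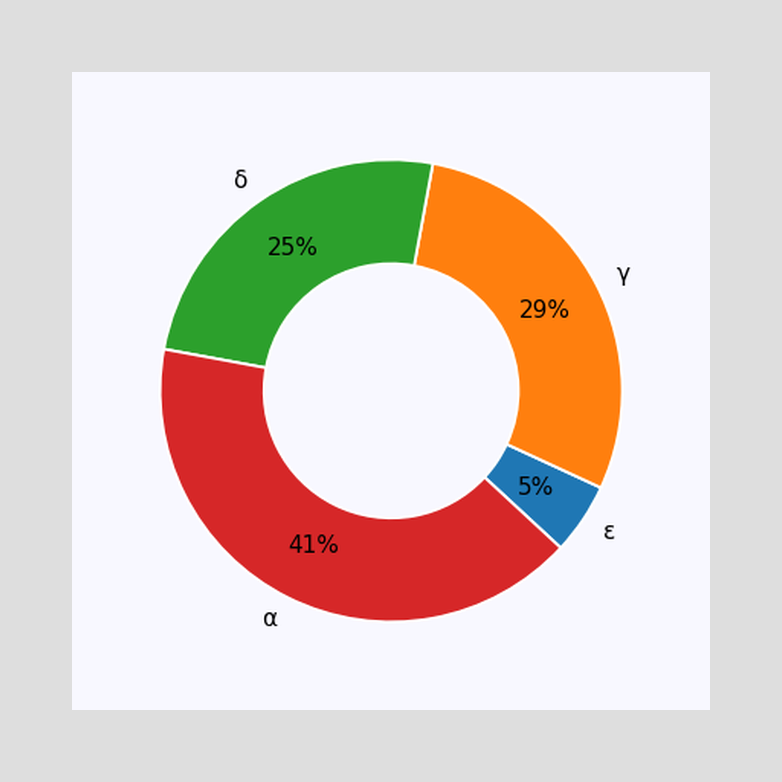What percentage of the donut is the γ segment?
The γ segment takes up 29% of the ring.

29%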